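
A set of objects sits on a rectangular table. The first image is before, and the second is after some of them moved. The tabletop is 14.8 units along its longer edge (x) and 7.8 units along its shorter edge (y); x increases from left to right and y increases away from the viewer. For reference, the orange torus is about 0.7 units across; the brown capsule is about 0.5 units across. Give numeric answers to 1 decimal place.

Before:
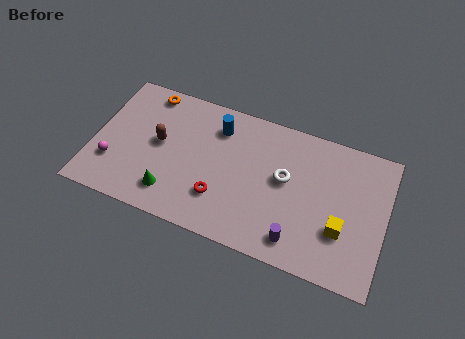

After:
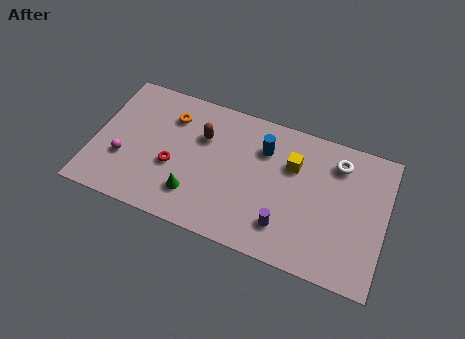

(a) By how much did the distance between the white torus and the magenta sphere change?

+2.3

The distance was about 8.9 in the first image and 11.2 in the second, so they moved 2.3 units further apart.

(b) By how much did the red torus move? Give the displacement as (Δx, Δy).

(-2.5, 0.9)

The red torus was at about (6.6, 2.2) and moved to about (4.1, 3.1).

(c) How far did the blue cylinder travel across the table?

2.4

From (6.1, 6.1) to (8.5, 5.7), the blue cylinder covered √(2.4² + 0.4²) ≈ 2.4 units.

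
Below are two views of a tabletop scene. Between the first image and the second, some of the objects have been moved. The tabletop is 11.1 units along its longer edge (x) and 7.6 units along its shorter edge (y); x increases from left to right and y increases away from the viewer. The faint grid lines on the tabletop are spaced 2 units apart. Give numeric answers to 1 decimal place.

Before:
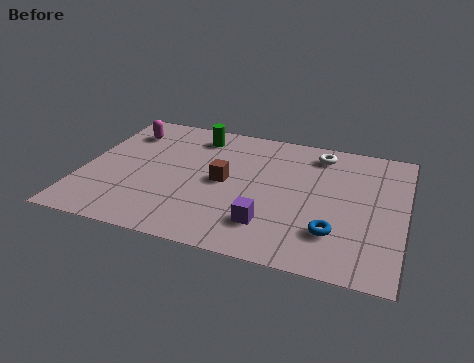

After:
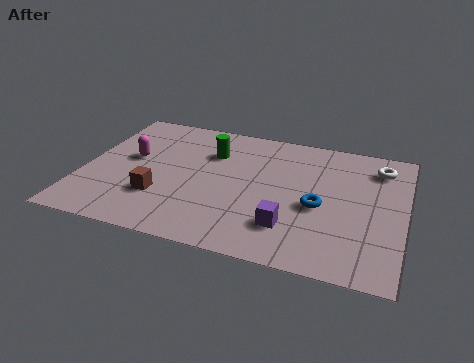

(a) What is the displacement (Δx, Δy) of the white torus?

(2.1, -0.3)

From the two frames, the white torus sits at roughly (8.0, 6.4) before and (10.1, 6.1) after.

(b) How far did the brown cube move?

2.6

The brown cube was near (4.9, 3.8) before and (2.8, 2.3) after, so it travelled √(2.1² + 1.5²) ≈ 2.6 units.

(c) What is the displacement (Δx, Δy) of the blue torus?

(-0.6, 1.3)

The blue torus started near (8.8, 2.0) and ended near (8.2, 3.3).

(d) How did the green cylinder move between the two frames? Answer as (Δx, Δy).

(0.6, -0.9)

The green cylinder started near (3.7, 6.3) and ended near (4.3, 5.4).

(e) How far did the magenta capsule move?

1.6

The magenta capsule was near (1.2, 5.9) before and (1.6, 4.3) after, so it travelled √(0.4² + 1.6²) ≈ 1.6 units.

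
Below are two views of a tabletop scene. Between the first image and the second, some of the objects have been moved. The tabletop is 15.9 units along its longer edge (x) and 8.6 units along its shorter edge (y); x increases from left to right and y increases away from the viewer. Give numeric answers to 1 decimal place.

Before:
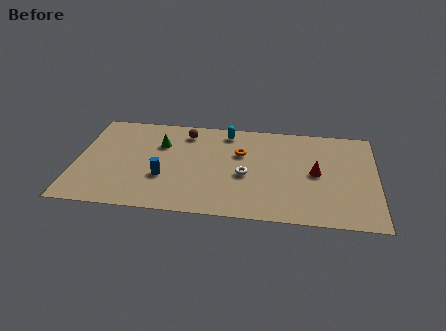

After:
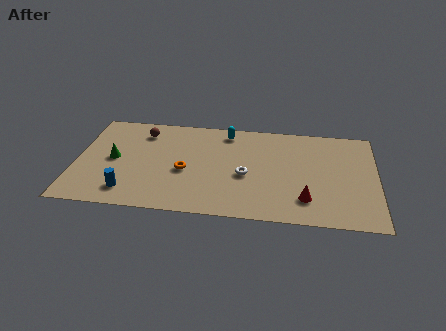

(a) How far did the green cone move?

2.9

The green cone moved from about (4.4, 5.9) to (2.0, 4.3), a distance of √(2.4² + 1.6²) ≈ 2.9.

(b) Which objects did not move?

the white torus and the cyan capsule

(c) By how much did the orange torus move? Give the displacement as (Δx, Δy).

(-2.9, -1.9)

The orange torus was at about (8.7, 5.6) and moved to about (5.8, 3.7).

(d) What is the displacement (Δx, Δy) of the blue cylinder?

(-1.8, -1.4)

The blue cylinder was at about (4.7, 3.0) and moved to about (2.9, 1.6).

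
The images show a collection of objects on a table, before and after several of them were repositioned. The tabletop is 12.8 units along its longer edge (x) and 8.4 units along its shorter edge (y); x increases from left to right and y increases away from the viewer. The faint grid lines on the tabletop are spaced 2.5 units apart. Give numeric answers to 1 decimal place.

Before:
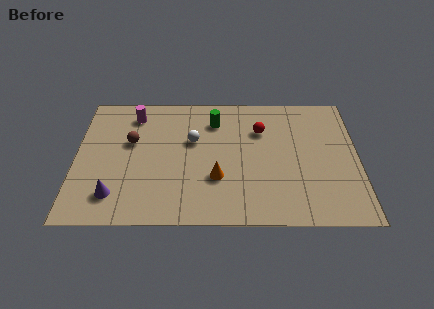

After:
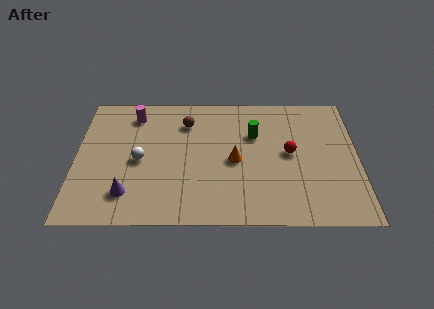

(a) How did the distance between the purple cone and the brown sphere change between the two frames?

+1.8

Before: roughly 3.5 units apart; after: 5.3. That's 1.8 units further apart.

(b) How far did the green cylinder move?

2.0

The green cylinder was near (6.3, 6.5) before and (8.1, 5.6) after, so it travelled √(1.8² + 0.9²) ≈ 2.0 units.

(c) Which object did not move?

the magenta cylinder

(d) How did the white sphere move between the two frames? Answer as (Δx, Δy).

(-2.4, -1.3)

The white sphere started near (5.3, 5.2) and ended near (2.9, 3.9).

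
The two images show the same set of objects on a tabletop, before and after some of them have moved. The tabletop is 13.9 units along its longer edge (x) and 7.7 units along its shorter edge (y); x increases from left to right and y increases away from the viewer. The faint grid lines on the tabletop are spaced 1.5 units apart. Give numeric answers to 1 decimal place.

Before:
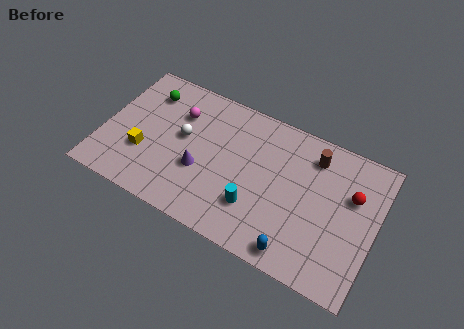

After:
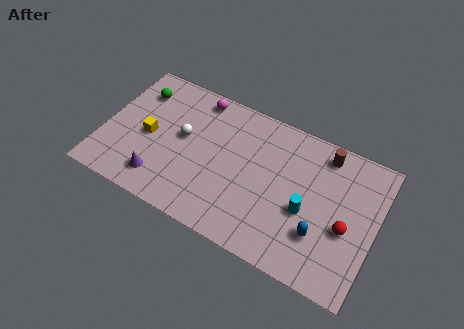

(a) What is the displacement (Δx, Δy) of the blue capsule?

(1.0, 1.4)

The blue capsule was at about (10.3, 0.9) and moved to about (11.3, 2.3).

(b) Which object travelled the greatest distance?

the cyan cylinder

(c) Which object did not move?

the white sphere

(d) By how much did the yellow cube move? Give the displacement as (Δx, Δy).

(0.1, 1.0)

The yellow cube started near (2.2, 2.6) and ended near (2.3, 3.6).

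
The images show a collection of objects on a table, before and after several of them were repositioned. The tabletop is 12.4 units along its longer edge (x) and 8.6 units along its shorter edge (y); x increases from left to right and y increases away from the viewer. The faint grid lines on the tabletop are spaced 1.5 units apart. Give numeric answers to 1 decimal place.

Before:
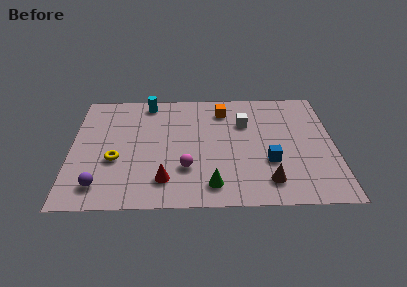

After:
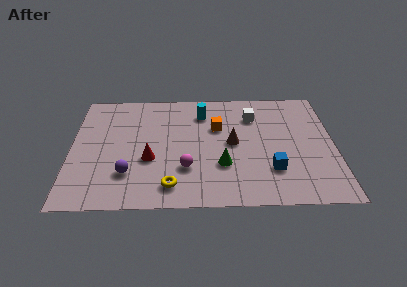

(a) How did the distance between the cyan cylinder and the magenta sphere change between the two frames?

-1.1

The distance was about 5.3 in the first image and 4.2 in the second, so they moved 1.1 units closer together.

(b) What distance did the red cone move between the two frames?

1.7

The red cone moved from about (4.4, 1.8) to (3.7, 3.3), a distance of √(0.7² + 1.5²) ≈ 1.7.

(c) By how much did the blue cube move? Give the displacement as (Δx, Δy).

(0.1, -0.6)

From the two frames, the blue cube sits at roughly (9.3, 3.0) before and (9.4, 2.4) after.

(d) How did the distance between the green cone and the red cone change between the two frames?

+1.2

They were about 2.2 units apart before and 3.4 after — 1.2 units further apart.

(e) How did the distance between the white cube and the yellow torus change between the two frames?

-0.3

They were about 6.6 units apart before and 6.3 after — 0.3 units closer together.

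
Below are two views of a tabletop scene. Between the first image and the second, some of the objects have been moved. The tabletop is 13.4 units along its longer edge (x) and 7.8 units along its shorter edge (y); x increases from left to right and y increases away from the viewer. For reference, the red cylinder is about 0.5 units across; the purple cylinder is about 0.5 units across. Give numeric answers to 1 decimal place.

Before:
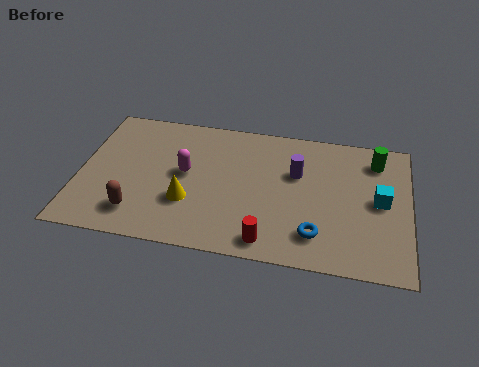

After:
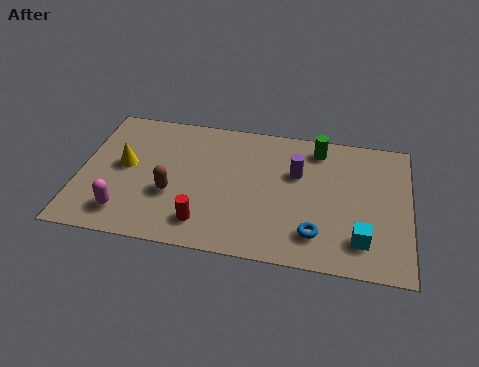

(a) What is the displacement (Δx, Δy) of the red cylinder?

(-2.6, 0.5)

The red cylinder was at about (7.8, 1.0) and moved to about (5.2, 1.5).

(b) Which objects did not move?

the blue torus and the purple cylinder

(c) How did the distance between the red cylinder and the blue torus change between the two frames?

+2.5

Before: roughly 2.0 units apart; after: 4.5. That's 2.5 units further apart.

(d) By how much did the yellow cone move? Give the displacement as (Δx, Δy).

(-2.7, 1.6)

The yellow cone started near (4.5, 2.6) and ended near (1.8, 4.2).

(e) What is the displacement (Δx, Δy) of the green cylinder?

(-2.4, 0.3)

The green cylinder started near (12.0, 6.3) and ended near (9.6, 6.6).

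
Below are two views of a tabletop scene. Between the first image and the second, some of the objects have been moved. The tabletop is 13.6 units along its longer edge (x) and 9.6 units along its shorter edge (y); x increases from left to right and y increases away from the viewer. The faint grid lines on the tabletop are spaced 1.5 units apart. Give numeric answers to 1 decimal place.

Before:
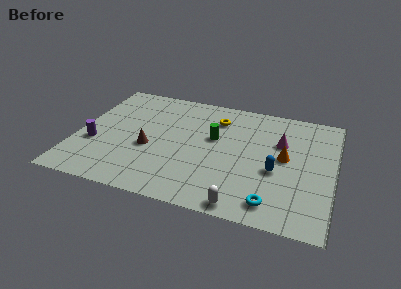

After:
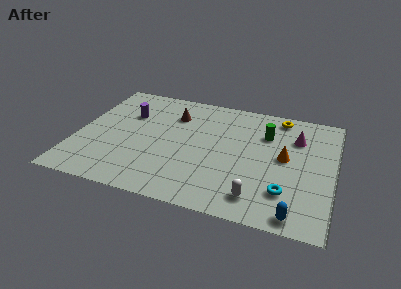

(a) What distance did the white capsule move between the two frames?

1.1

The white capsule was near (9.1, 0.8) before and (9.8, 1.6) after, so it travelled √(0.7² + 0.8²) ≈ 1.1 units.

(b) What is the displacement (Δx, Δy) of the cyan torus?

(0.6, 1.0)

The cyan torus started near (10.6, 1.4) and ended near (11.2, 2.4).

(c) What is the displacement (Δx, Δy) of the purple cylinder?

(1.5, 3.0)

From the two frames, the purple cylinder sits at roughly (1.0, 3.5) before and (2.5, 6.5) after.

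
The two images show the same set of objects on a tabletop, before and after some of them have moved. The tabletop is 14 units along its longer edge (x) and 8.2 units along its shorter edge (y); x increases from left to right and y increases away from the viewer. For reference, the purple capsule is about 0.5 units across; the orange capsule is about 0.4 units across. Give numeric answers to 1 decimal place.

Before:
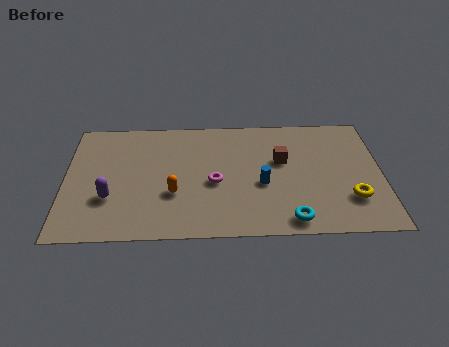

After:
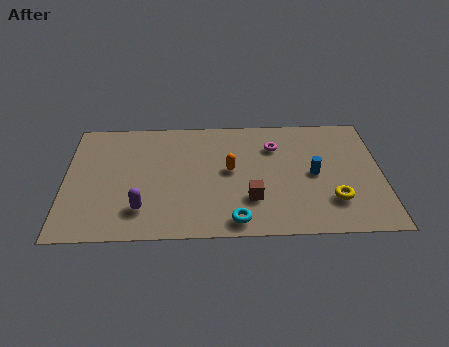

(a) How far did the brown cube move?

3.0

The brown cube moved from about (9.6, 5.0) to (8.2, 2.4), a distance of √(1.4² + 2.6²) ≈ 3.0.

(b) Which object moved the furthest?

the magenta torus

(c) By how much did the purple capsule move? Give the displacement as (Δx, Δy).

(1.4, -0.8)

The purple capsule was at about (2.0, 2.7) and moved to about (3.4, 1.9).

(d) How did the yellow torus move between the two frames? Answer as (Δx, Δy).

(-0.8, -0.1)

From the two frames, the yellow torus sits at roughly (12.6, 2.3) before and (11.8, 2.2) after.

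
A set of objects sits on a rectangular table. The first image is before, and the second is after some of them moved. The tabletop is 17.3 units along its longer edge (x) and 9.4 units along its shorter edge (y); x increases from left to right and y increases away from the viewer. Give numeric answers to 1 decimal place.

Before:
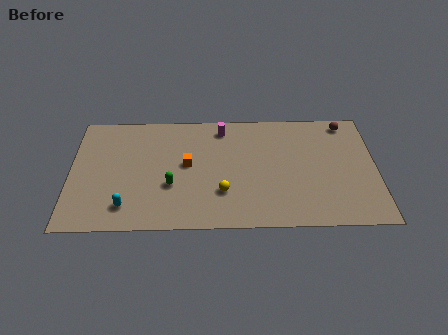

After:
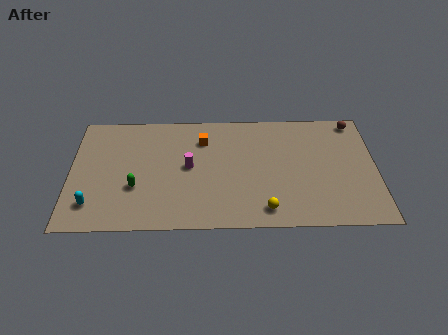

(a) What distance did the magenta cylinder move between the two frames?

3.6

From (8.6, 8.0) to (6.7, 4.9), the magenta cylinder covered √(1.9² + 3.1²) ≈ 3.6 units.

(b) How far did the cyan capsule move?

1.9

The cyan capsule moved from about (3.2, 1.8) to (1.3, 2.0), a distance of √(1.9² + 0.2²) ≈ 1.9.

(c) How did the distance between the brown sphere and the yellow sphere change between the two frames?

-0.3

They were about 9.0 units apart before and 8.7 after — 0.3 units closer together.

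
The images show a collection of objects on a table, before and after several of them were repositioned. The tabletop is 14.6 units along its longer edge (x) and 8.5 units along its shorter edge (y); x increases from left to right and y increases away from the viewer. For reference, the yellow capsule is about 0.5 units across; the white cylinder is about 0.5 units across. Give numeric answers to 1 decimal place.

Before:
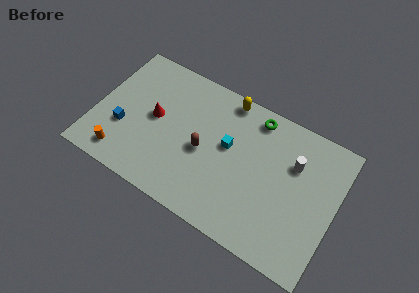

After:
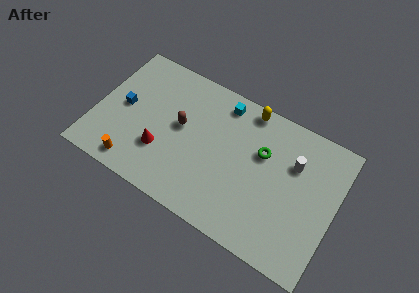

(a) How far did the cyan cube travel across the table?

2.5

The cyan cube moved from about (8.0, 4.9) to (7.3, 7.3), a distance of √(0.7² + 2.4²) ≈ 2.5.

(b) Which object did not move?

the white cylinder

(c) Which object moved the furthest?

the cyan cube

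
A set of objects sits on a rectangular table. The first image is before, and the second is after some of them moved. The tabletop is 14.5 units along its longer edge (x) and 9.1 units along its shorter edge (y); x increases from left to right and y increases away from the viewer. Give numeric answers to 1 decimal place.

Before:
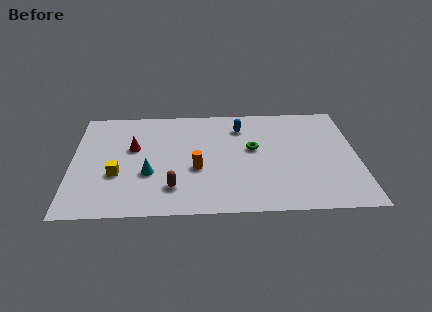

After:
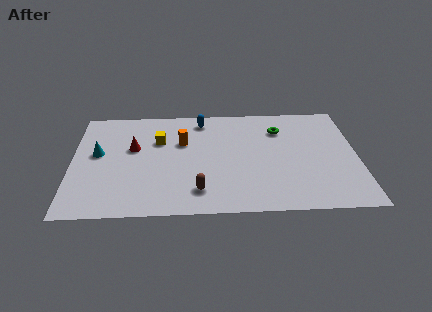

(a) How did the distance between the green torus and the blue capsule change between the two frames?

+2.1

The distance was about 2.0 in the first image and 4.1 in the second, so they moved 2.1 units further apart.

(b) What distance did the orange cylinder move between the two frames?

2.4

The orange cylinder moved from about (6.3, 3.6) to (5.6, 5.9), a distance of √(0.7² + 2.3²) ≈ 2.4.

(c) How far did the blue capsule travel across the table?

2.1

From (8.6, 7.1) to (6.6, 7.8), the blue capsule covered √(2.0² + 0.7²) ≈ 2.1 units.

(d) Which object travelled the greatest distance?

the yellow cube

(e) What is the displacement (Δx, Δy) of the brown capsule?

(1.3, -0.3)

From the two frames, the brown capsule sits at roughly (5.1, 2.1) before and (6.4, 1.8) after.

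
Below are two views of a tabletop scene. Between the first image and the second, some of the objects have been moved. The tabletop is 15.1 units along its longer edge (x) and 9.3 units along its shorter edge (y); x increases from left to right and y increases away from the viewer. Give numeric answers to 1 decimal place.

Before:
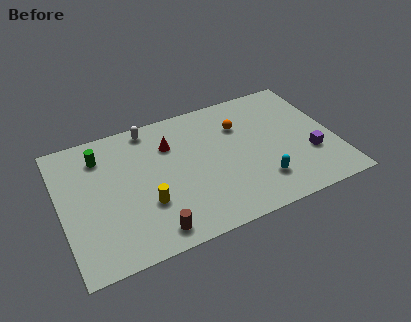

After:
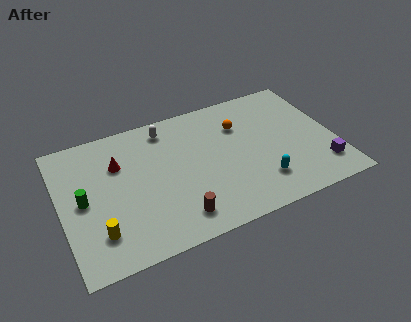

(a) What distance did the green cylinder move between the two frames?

3.0

From (2.4, 7.3) to (1.2, 4.6), the green cylinder covered √(1.2² + 2.7²) ≈ 3.0 units.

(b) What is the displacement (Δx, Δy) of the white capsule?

(0.9, -0.4)

From the two frames, the white capsule sits at roughly (5.2, 8.3) before and (6.1, 7.9) after.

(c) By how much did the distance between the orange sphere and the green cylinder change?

+1.4

The distance was about 7.7 in the first image and 9.1 in the second, so they moved 1.4 units further apart.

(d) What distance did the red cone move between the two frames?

2.9

From (6.2, 6.7) to (3.3, 6.4), the red cone covered √(2.9² + 0.3²) ≈ 2.9 units.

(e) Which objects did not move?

the cyan capsule and the orange sphere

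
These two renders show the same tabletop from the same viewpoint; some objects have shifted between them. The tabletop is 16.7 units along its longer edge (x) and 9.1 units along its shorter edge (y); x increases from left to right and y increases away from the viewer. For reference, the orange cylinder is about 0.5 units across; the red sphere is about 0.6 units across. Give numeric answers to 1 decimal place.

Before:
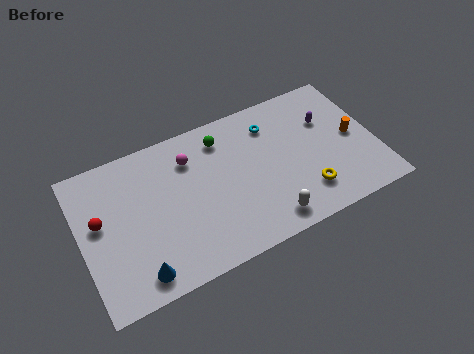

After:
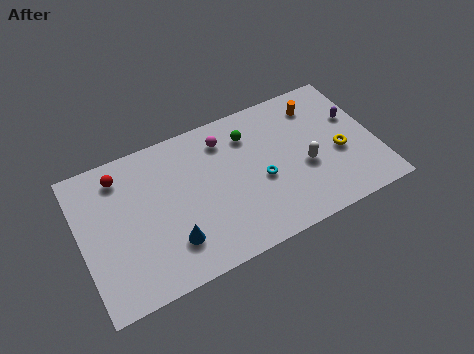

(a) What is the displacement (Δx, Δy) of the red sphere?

(1.4, 2.3)

The red sphere started near (1.1, 5.2) and ended near (2.5, 7.5).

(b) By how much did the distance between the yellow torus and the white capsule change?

-0.4

Before: roughly 2.4 units apart; after: 2.0. That's 0.4 units closer together.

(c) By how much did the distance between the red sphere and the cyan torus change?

-1.8

They were about 10.2 units apart before and 8.4 after — 1.8 units closer together.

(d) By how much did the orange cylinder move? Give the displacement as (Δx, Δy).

(-1.7, 2.8)

The orange cylinder was at about (15.5, 4.5) and moved to about (13.8, 7.3).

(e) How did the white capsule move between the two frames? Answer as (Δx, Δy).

(2.5, 2.4)

From the two frames, the white capsule sits at roughly (10.1, 1.3) before and (12.6, 3.7) after.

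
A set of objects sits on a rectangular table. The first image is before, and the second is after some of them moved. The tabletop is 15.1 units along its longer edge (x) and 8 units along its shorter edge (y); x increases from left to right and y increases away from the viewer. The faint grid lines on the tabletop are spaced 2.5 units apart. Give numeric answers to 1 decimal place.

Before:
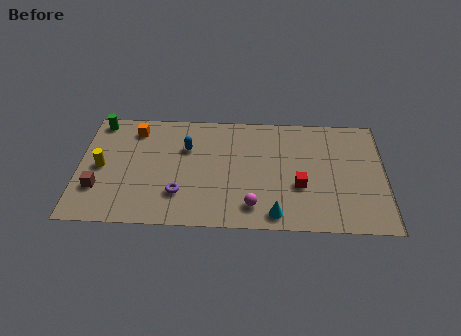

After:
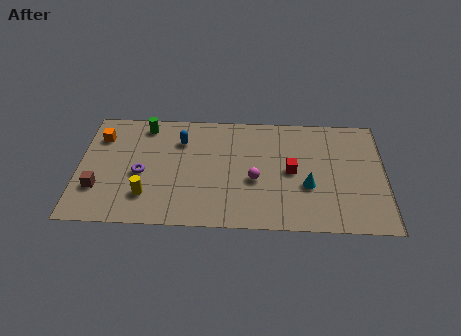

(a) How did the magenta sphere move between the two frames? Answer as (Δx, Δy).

(0.1, 1.8)

The magenta sphere started near (8.6, 1.5) and ended near (8.7, 3.3).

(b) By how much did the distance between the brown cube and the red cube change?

-0.3

The distance was about 9.9 in the first image and 9.6 in the second, so they moved 0.3 units closer together.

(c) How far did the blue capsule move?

0.6

The blue capsule was near (5.3, 5.4) before and (5.0, 5.9) after, so it travelled √(0.3² + 0.5²) ≈ 0.6 units.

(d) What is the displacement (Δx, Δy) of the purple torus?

(-1.9, 1.3)

The purple torus started near (5.0, 2.2) and ended near (3.1, 3.5).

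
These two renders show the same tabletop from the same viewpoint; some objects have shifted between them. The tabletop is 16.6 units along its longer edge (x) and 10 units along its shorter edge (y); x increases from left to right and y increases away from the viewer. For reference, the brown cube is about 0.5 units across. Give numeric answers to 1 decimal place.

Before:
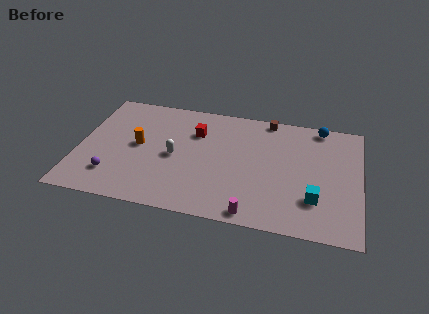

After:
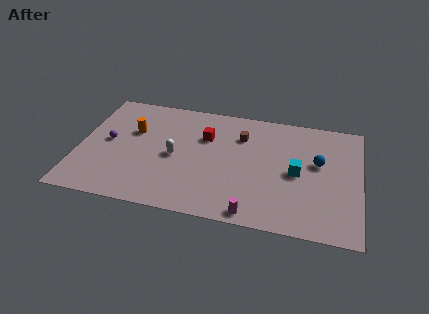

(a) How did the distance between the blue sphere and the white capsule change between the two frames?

-1.0

Before: roughly 9.5 units apart; after: 8.5. That's 1.0 units closer together.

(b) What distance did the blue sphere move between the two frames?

3.2

From (14.1, 9.1) to (14.1, 5.9), the blue sphere covered √(0.0² + 3.2²) ≈ 3.2 units.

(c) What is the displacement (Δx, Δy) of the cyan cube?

(-1.1, 2.0)

The cyan cube was at about (14.0, 2.8) and moved to about (12.9, 4.8).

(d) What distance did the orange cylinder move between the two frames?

1.3

The orange cylinder moved from about (3.5, 5.2) to (3.1, 6.4), a distance of √(0.4² + 1.2²) ≈ 1.3.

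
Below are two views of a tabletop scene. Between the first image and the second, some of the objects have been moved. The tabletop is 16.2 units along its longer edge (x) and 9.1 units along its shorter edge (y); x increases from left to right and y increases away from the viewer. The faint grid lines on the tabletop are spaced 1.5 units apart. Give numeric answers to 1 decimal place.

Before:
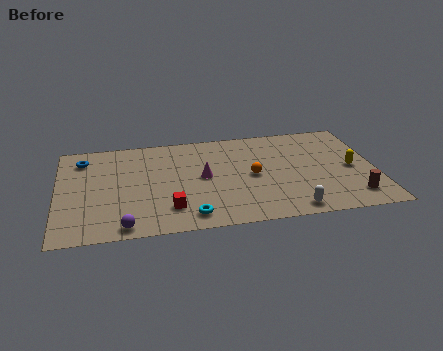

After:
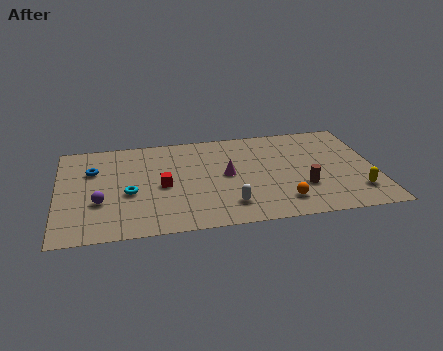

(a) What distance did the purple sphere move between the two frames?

2.6

From (3.3, 0.9) to (2.1, 3.2), the purple sphere covered √(1.2² + 2.3²) ≈ 2.6 units.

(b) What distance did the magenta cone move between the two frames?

1.2

The magenta cone moved from about (7.4, 4.7) to (8.6, 4.7), a distance of √(1.2² + 0.0²) ≈ 1.2.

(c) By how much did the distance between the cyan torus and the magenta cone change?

+1.6

Before: roughly 3.5 units apart; after: 5.1. That's 1.6 units further apart.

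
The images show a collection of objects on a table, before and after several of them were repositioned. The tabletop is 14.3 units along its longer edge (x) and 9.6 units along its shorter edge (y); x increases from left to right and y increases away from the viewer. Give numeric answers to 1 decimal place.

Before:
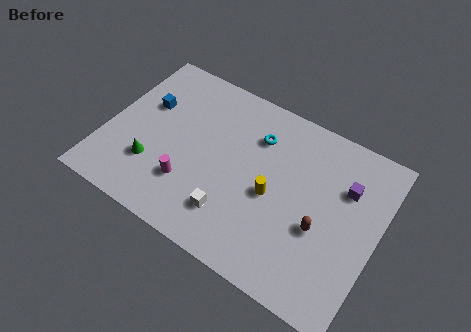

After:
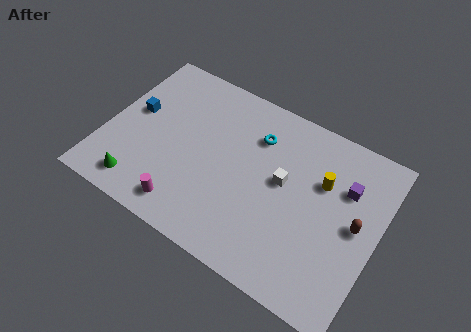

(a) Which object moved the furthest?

the white cube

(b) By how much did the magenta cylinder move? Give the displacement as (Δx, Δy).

(0.1, -1.3)

The magenta cylinder started near (4.7, 2.7) and ended near (4.8, 1.4).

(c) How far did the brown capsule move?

2.0

The brown capsule moved from about (11.5, 3.8) to (13.2, 4.9), a distance of √(1.7² + 1.1²) ≈ 2.0.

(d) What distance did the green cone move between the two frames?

1.5

The green cone was near (2.7, 2.8) before and (2.3, 1.4) after, so it travelled √(0.4² + 1.4²) ≈ 1.5 units.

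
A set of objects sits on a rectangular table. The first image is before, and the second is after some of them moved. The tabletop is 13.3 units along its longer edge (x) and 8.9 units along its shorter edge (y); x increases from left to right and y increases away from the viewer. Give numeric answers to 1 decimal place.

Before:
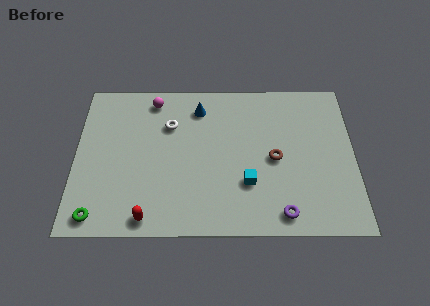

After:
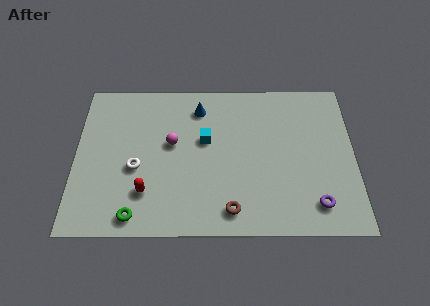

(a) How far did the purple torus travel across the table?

1.7

From (9.8, 1.1) to (11.4, 1.6), the purple torus covered √(1.6² + 0.5²) ≈ 1.7 units.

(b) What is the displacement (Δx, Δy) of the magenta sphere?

(0.9, -2.6)

From the two frames, the magenta sphere sits at roughly (3.7, 7.7) before and (4.6, 5.1) after.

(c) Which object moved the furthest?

the brown torus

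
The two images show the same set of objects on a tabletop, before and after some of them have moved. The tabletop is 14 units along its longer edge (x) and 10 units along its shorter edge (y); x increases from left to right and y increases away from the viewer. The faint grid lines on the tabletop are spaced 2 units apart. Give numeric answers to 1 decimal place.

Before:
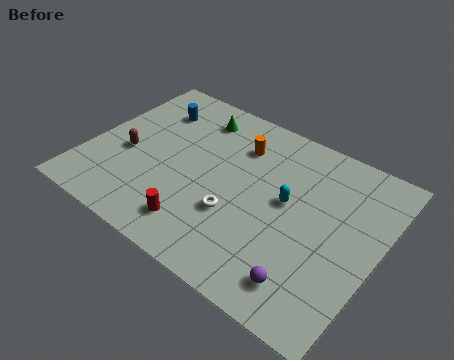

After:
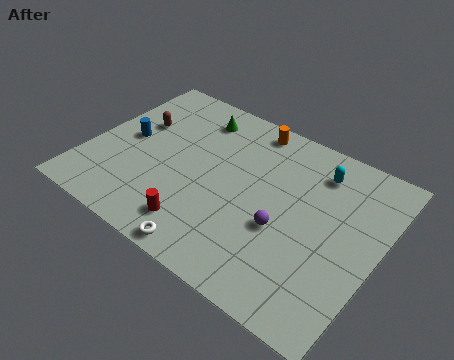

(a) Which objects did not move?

the red cylinder and the green cone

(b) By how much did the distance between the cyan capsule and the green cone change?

+0.3

They were about 5.8 units apart before and 6.1 after — 0.3 units further apart.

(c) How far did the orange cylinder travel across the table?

1.4

From (6.8, 7.5) to (7.1, 8.9), the orange cylinder covered √(0.3² + 1.4²) ≈ 1.4 units.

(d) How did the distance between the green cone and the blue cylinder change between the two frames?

+2.0

The distance was about 2.2 in the first image and 4.2 in the second, so they moved 2.0 units further apart.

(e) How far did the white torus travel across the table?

2.7

The white torus moved from about (7.5, 3.4) to (6.8, 0.8), a distance of √(0.7² + 2.6²) ≈ 2.7.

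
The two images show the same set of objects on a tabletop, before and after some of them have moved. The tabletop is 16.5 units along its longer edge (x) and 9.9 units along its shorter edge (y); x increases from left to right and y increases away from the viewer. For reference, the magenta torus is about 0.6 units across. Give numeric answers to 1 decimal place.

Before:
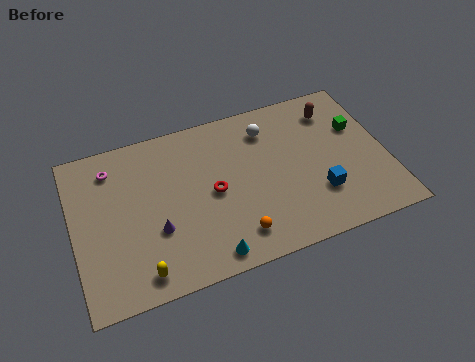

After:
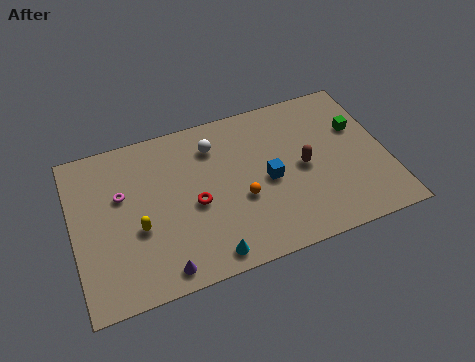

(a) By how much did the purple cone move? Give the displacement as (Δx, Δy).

(0.1, -2.4)

From the two frames, the purple cone sits at roughly (4.2, 3.5) before and (4.3, 1.1) after.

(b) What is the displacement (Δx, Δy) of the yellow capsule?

(0.1, 2.6)

The yellow capsule was at about (3.2, 1.3) and moved to about (3.3, 3.9).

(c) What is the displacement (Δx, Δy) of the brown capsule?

(-2.0, -3.1)

The brown capsule started near (14.1, 7.9) and ended near (12.1, 4.8).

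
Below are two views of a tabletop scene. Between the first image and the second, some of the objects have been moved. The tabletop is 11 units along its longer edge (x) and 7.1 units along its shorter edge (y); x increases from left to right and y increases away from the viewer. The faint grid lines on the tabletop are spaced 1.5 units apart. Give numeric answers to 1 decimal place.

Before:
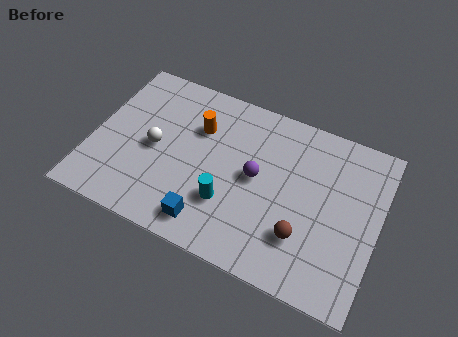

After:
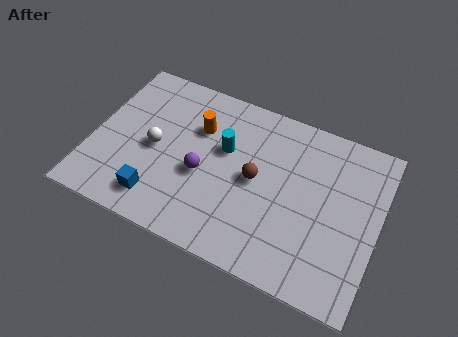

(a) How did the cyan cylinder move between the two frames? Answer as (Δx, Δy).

(-0.4, 2.2)

The cyan cylinder started near (5.4, 2.2) and ended near (5.0, 4.4).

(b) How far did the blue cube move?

2.0

The blue cube was near (4.8, 1.1) before and (2.8, 1.3) after, so it travelled √(2.0² + 0.2²) ≈ 2.0 units.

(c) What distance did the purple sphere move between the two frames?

2.1

The purple sphere was near (6.3, 3.7) before and (4.3, 3.0) after, so it travelled √(2.0² + 0.7²) ≈ 2.1 units.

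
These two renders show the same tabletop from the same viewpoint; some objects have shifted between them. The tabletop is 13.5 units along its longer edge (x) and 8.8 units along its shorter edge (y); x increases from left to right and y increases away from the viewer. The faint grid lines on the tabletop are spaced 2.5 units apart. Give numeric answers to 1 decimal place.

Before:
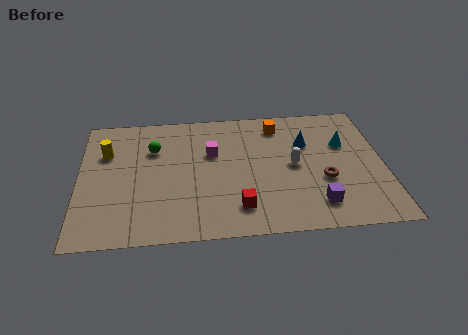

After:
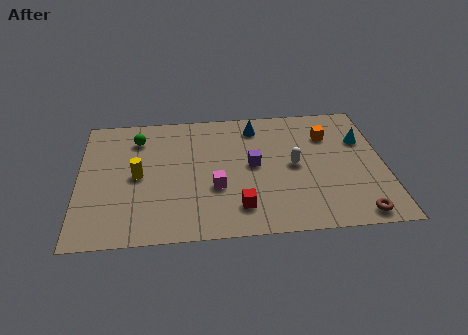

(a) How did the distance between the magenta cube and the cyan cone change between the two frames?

+1.2

The distance was about 5.9 in the first image and 7.1 in the second, so they moved 1.2 units further apart.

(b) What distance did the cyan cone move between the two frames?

0.8

The cyan cone was near (11.8, 5.7) before and (12.6, 5.9) after, so it travelled √(0.8² + 0.2²) ≈ 0.8 units.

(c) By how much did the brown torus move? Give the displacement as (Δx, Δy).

(1.3, -2.4)

The brown torus started near (10.8, 3.3) and ended near (12.1, 0.9).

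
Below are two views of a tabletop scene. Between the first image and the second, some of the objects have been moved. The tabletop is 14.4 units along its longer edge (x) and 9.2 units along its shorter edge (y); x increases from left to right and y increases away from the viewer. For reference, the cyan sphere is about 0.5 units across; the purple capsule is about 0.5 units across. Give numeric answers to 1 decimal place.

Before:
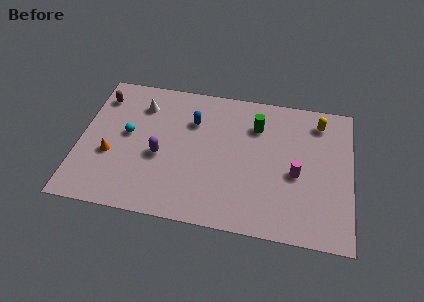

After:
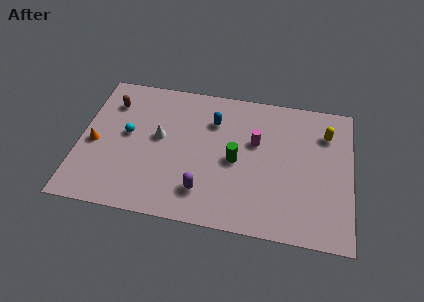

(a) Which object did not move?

the cyan sphere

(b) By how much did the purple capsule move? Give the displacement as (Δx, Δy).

(2.4, -1.9)

From the two frames, the purple capsule sits at roughly (4.3, 3.9) before and (6.7, 2.0) after.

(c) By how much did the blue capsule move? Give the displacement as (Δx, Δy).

(1.1, 0.2)

From the two frames, the blue capsule sits at roughly (5.9, 6.5) before and (7.0, 6.7) after.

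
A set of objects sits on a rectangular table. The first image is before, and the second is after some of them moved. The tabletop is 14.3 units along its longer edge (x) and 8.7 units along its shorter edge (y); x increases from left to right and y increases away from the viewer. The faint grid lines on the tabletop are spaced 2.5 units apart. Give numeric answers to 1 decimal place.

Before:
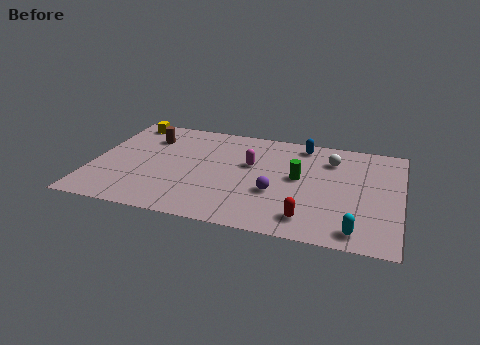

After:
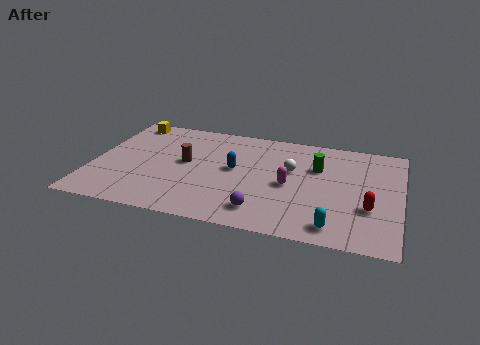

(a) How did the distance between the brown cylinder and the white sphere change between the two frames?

-3.7

Before: roughly 8.6 units apart; after: 4.9. That's 3.7 units closer together.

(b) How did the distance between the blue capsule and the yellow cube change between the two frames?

-2.2

The distance was about 8.3 in the first image and 6.1 in the second, so they moved 2.2 units closer together.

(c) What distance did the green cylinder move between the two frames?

1.4

The green cylinder moved from about (9.6, 4.7) to (10.4, 5.8), a distance of √(0.8² + 1.1²) ≈ 1.4.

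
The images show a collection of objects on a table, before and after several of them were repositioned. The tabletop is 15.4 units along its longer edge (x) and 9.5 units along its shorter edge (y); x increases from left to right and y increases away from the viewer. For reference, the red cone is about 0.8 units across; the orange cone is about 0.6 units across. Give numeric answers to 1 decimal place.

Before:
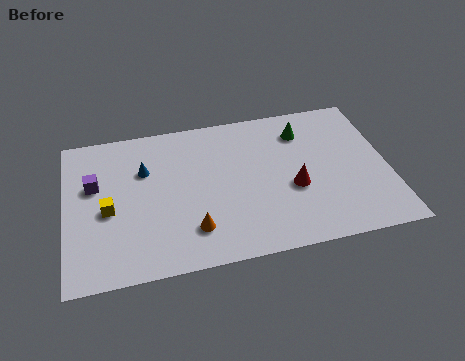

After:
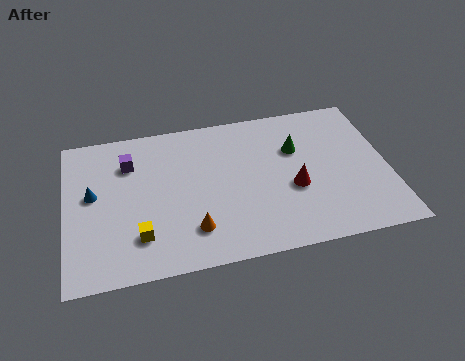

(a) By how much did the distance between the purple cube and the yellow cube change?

+2.9

The distance was about 1.8 in the first image and 4.7 in the second, so they moved 2.9 units further apart.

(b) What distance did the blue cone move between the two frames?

2.7

From (3.8, 6.4) to (1.3, 5.3), the blue cone covered √(2.5² + 1.1²) ≈ 2.7 units.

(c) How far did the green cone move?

1.2

The green cone was near (11.5, 7.4) before and (11.1, 6.3) after, so it travelled √(0.4² + 1.1²) ≈ 1.2 units.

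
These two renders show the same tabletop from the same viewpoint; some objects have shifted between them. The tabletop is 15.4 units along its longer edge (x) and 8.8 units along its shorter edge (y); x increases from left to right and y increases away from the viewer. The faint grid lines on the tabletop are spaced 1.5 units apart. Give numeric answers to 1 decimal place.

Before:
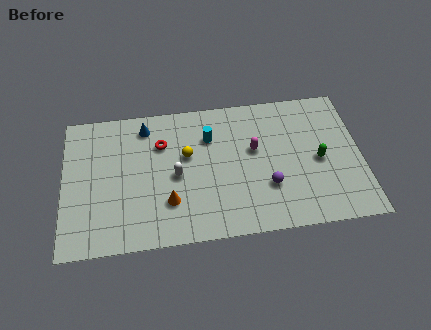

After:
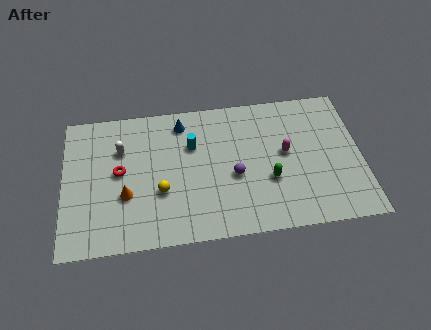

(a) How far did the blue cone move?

1.9

The blue cone was near (4.3, 7.4) before and (6.2, 7.4) after, so it travelled √(1.9² + 0.0²) ≈ 1.9 units.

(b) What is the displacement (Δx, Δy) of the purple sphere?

(-1.7, 0.9)

The purple sphere started near (10.5, 2.8) and ended near (8.8, 3.7).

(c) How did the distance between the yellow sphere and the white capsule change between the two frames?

+2.2

The distance was about 1.3 in the first image and 3.5 in the second, so they moved 2.2 units further apart.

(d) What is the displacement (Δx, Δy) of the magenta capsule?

(1.6, -0.4)

From the two frames, the magenta capsule sits at roughly (9.9, 5.2) before and (11.5, 4.8) after.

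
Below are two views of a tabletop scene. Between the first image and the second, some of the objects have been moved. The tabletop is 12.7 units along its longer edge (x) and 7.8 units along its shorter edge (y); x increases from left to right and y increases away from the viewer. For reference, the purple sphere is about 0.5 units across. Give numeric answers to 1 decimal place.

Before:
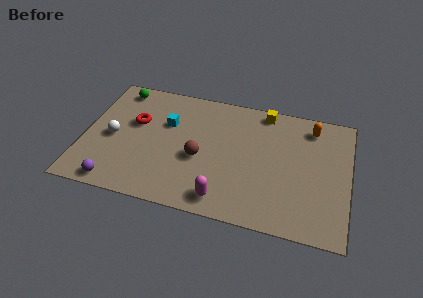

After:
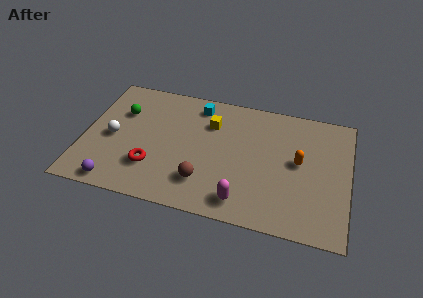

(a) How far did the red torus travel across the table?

2.8

The red torus was near (2.4, 4.8) before and (3.4, 2.2) after, so it travelled √(1.0² + 2.6²) ≈ 2.8 units.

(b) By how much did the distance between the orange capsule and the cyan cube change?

-1.5

The distance was about 7.0 in the first image and 5.5 in the second, so they moved 1.5 units closer together.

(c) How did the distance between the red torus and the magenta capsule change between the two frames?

-1.3

They were about 5.8 units apart before and 4.5 after — 1.3 units closer together.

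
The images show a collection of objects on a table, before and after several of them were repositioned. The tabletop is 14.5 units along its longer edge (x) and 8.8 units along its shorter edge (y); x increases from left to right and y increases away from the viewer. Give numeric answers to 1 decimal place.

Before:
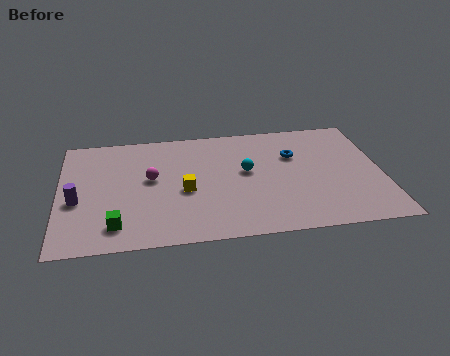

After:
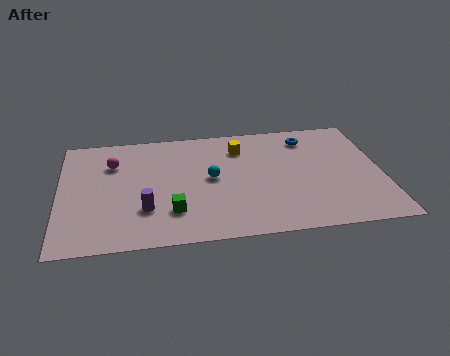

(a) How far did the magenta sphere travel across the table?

2.2

From (4.1, 4.9) to (2.4, 6.3), the magenta sphere covered √(1.7² + 1.4²) ≈ 2.2 units.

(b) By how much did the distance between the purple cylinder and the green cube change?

-1.4

The distance was about 2.6 in the first image and 1.2 in the second, so they moved 1.4 units closer together.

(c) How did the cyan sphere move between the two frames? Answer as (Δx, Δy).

(-1.6, -0.3)

From the two frames, the cyan sphere sits at roughly (8.4, 4.9) before and (6.8, 4.6) after.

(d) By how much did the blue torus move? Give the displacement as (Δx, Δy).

(0.7, 1.3)

The blue torus started near (10.6, 5.9) and ended near (11.3, 7.2).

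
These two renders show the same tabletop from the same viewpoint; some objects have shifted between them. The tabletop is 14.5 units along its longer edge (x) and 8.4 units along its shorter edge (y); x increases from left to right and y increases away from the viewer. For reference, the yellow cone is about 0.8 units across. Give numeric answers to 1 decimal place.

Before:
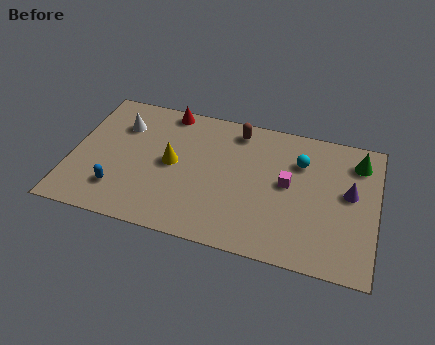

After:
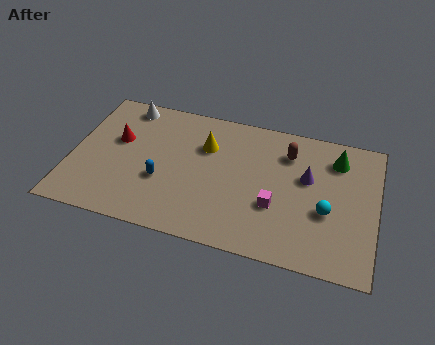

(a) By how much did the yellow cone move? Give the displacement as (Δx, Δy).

(1.5, 1.5)

The yellow cone was at about (4.8, 4.3) and moved to about (6.3, 5.8).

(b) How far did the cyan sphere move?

3.0

From (10.8, 6.0) to (12.2, 3.3), the cyan sphere covered √(1.4² + 2.7²) ≈ 3.0 units.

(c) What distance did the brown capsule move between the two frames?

2.6

The brown capsule moved from about (7.7, 7.2) to (10.2, 6.4), a distance of √(2.5² + 0.8²) ≈ 2.6.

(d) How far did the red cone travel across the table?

3.3

The red cone was near (4.3, 7.6) before and (2.1, 5.1) after, so it travelled √(2.2² + 2.5²) ≈ 3.3 units.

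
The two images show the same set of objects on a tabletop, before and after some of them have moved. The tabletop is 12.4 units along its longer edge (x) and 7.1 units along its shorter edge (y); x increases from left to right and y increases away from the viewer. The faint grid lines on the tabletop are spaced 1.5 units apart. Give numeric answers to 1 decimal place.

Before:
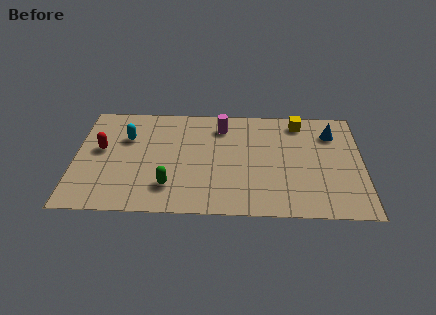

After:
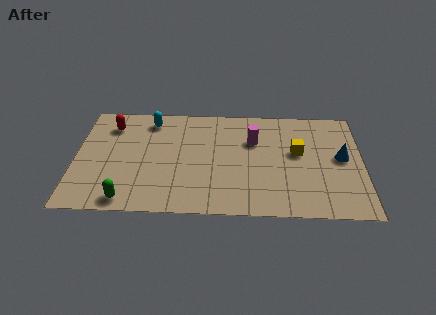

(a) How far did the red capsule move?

1.6

The red capsule was near (1.1, 4.0) before and (1.5, 5.6) after, so it travelled √(0.4² + 1.6²) ≈ 1.6 units.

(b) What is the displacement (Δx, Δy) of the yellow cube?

(-0.1, -2.0)

From the two frames, the yellow cube sits at roughly (9.7, 6.1) before and (9.6, 4.1) after.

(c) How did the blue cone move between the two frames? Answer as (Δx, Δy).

(0.4, -1.6)

The blue cone started near (11.1, 5.4) and ended near (11.5, 3.8).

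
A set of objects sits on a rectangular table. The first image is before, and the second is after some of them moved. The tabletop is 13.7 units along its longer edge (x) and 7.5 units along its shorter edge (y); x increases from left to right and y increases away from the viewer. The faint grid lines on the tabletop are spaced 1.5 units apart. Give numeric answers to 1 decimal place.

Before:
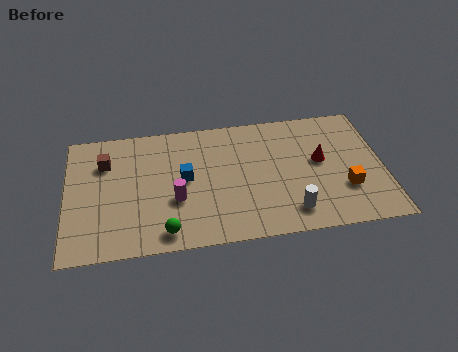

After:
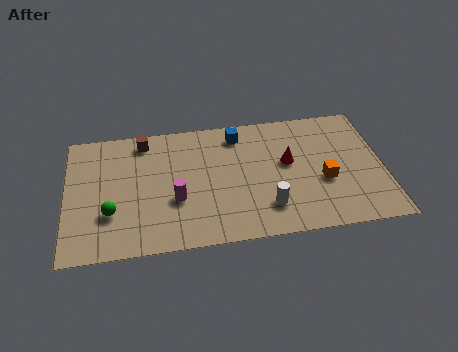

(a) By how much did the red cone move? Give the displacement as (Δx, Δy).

(-1.4, 0.1)

From the two frames, the red cone sits at roughly (11.0, 4.2) before and (9.6, 4.3) after.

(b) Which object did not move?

the magenta cylinder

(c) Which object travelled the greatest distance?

the blue cube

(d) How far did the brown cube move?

2.0

The brown cube moved from about (1.7, 5.4) to (3.4, 6.5), a distance of √(1.7² + 1.1²) ≈ 2.0.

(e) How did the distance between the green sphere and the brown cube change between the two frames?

-0.7

Before: roughly 5.1 units apart; after: 4.4. That's 0.7 units closer together.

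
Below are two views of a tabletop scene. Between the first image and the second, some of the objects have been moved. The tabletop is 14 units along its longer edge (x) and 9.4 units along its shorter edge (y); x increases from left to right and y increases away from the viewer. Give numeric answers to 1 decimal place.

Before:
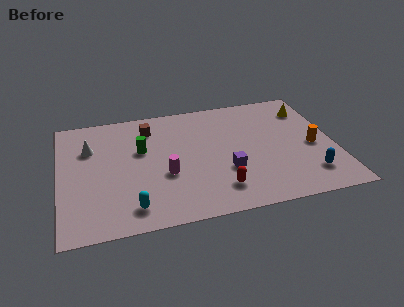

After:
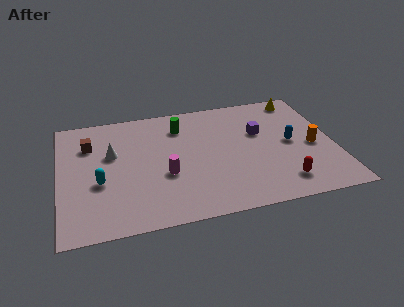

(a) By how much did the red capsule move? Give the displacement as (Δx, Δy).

(3.2, -0.2)

The red capsule started near (7.9, 1.9) and ended near (11.1, 1.7).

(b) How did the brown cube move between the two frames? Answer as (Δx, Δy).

(-3.1, -0.7)

The brown cube was at about (4.7, 7.5) and moved to about (1.6, 6.8).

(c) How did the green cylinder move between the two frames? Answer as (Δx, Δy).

(2.1, 1.5)

The green cylinder was at about (4.2, 5.8) and moved to about (6.3, 7.3).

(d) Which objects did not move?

the magenta cylinder and the orange cylinder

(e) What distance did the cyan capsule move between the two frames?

2.7

The cyan capsule moved from about (3.5, 1.5) to (2.0, 3.7), a distance of √(1.5² + 2.2²) ≈ 2.7.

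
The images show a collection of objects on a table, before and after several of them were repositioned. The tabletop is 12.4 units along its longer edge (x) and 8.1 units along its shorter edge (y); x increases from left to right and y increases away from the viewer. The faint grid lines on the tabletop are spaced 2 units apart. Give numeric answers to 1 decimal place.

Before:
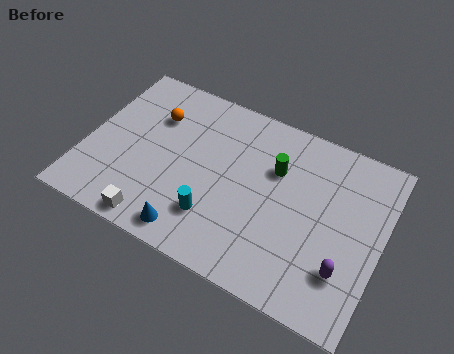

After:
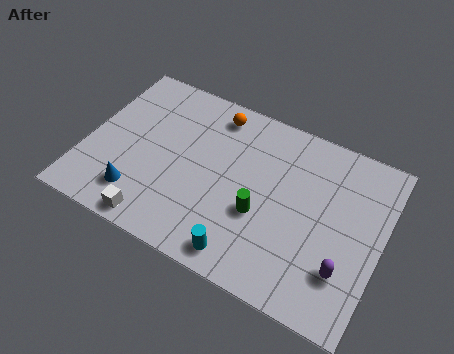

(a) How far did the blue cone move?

2.5

From (4.9, 1.0) to (2.5, 1.7), the blue cone covered √(2.4² + 0.7²) ≈ 2.5 units.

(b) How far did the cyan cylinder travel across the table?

1.8

From (5.7, 2.1) to (7.1, 1.0), the cyan cylinder covered √(1.4² + 1.1²) ≈ 1.8 units.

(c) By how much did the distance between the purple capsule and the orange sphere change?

-1.5

Before: roughly 9.2 units apart; after: 7.7. That's 1.5 units closer together.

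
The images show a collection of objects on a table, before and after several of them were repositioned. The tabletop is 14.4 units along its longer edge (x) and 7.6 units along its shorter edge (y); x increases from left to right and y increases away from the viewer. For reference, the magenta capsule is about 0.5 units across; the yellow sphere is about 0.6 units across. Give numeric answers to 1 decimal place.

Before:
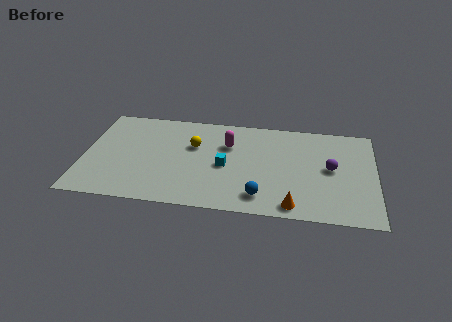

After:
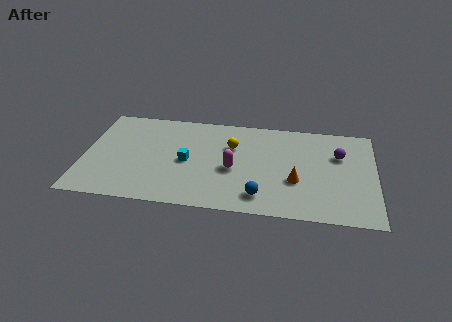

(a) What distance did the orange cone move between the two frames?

1.9

From (10.4, 0.9) to (10.5, 2.8), the orange cone covered √(0.1² + 1.9²) ≈ 1.9 units.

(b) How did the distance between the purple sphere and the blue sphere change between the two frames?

+1.0

Before: roughly 4.3 units apart; after: 5.3. That's 1.0 units further apart.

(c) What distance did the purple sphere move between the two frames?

1.2

The purple sphere moved from about (12.2, 4.0) to (12.6, 5.1), a distance of √(0.4² + 1.1²) ≈ 1.2.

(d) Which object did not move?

the blue sphere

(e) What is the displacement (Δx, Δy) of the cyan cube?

(-1.9, 0.1)

From the two frames, the cyan cube sits at roughly (7.0, 3.5) before and (5.1, 3.6) after.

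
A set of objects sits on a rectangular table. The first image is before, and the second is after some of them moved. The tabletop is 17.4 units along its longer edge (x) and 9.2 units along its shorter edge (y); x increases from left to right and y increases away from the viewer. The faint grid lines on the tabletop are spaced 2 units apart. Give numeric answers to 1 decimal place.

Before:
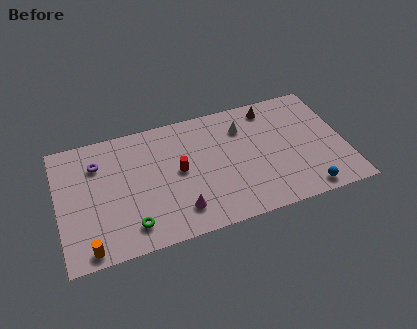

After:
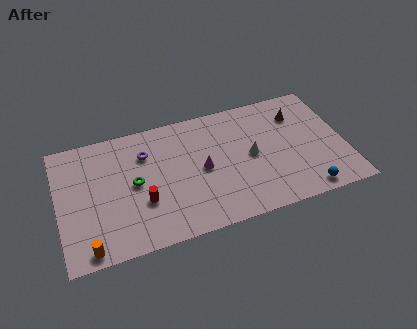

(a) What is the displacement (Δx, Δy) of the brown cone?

(1.6, -1.0)

From the two frames, the brown cone sits at roughly (13.2, 7.9) before and (14.8, 6.9) after.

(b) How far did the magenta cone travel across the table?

3.1

The magenta cone was near (7.1, 1.9) before and (8.7, 4.5) after, so it travelled √(1.6² + 2.6²) ≈ 3.1 units.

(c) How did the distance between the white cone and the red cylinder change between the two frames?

+2.2

They were about 4.6 units apart before and 6.8 after — 2.2 units further apart.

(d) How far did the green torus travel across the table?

3.0

The green torus moved from about (4.2, 1.7) to (4.6, 4.7), a distance of √(0.4² + 3.0²) ≈ 3.0.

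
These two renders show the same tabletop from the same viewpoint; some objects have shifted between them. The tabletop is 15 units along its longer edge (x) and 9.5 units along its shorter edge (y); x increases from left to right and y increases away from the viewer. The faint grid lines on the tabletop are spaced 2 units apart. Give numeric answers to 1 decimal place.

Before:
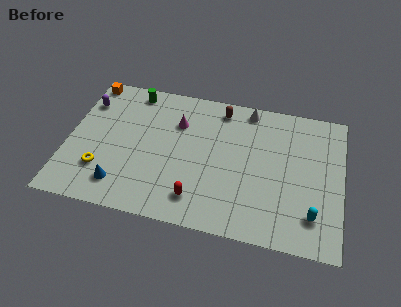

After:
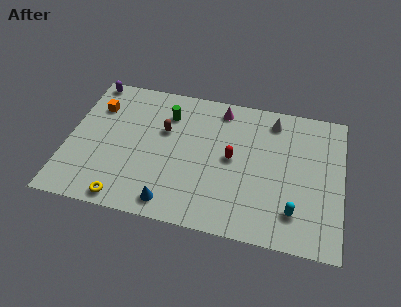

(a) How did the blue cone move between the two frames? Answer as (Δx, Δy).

(2.8, -0.6)

The blue cone was at about (3.1, 1.8) and moved to about (5.9, 1.2).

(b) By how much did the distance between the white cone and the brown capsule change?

+4.7

They were about 1.5 units apart before and 6.2 after — 4.7 units further apart.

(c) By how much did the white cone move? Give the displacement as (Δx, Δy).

(1.4, -0.5)

The white cone was at about (9.7, 8.5) and moved to about (11.1, 8.0).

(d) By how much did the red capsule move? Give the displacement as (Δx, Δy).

(1.7, 3.1)

From the two frames, the red capsule sits at roughly (7.3, 1.8) before and (9.0, 4.9) after.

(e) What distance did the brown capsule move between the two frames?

3.7

From (8.2, 8.2) to (5.2, 6.0), the brown capsule covered √(3.0² + 2.2²) ≈ 3.7 units.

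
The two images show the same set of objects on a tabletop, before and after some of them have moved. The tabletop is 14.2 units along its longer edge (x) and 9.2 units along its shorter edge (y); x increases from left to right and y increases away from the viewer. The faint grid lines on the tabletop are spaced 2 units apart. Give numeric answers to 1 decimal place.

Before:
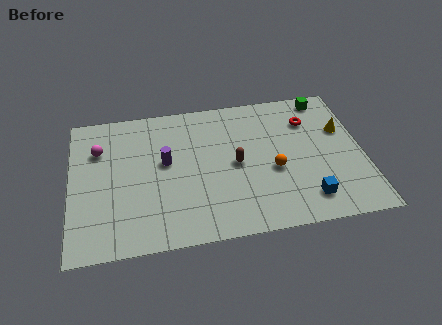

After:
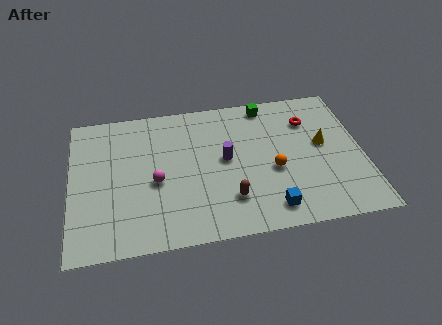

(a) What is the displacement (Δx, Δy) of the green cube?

(-2.9, 0.0)

The green cube started near (12.6, 8.2) and ended near (9.7, 8.2).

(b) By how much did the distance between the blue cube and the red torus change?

+0.7

The distance was about 5.1 in the first image and 5.8 in the second, so they moved 0.7 units further apart.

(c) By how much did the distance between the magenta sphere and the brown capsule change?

-3.0

They were about 6.9 units apart before and 3.9 after — 3.0 units closer together.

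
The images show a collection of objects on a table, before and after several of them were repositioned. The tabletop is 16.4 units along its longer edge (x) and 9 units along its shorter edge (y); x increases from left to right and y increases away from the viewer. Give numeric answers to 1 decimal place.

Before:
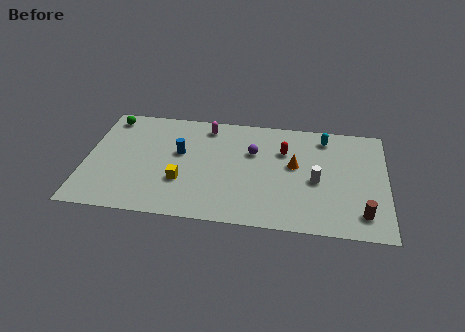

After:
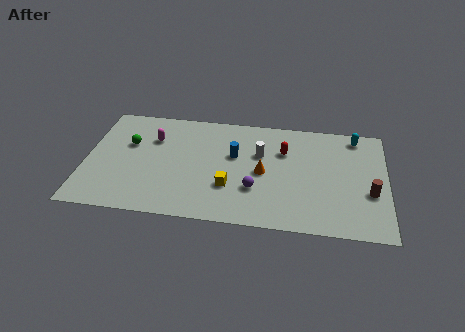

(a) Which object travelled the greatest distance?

the white cylinder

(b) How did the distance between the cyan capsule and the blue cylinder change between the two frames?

-1.2

Before: roughly 8.2 units apart; after: 7.0. That's 1.2 units closer together.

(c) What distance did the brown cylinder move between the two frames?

1.7

The brown cylinder moved from about (15.1, 1.7) to (15.5, 3.4), a distance of √(0.4² + 1.7²) ≈ 1.7.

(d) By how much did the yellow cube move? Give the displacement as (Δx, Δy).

(2.6, -0.1)

The yellow cube started near (5.3, 3.0) and ended near (7.9, 2.9).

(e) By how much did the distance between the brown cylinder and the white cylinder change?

+3.1

They were about 3.4 units apart before and 6.5 after — 3.1 units further apart.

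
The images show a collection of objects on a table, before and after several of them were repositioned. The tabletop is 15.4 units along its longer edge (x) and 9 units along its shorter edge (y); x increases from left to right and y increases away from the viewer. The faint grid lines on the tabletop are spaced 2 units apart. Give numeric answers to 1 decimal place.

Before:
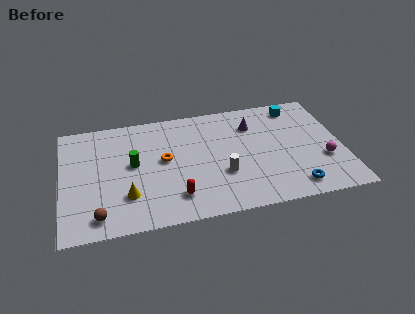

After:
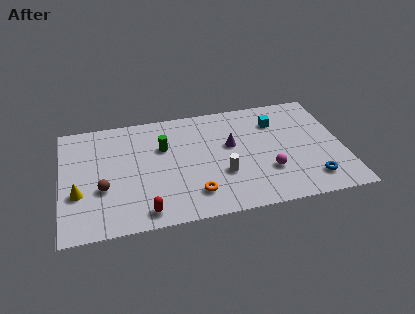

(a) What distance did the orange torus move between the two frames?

3.4

The orange torus was near (5.6, 4.9) before and (7.1, 1.9) after, so it travelled √(1.5² + 3.0²) ≈ 3.4 units.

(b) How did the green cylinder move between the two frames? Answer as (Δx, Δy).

(1.7, 1.0)

The green cylinder started near (3.9, 4.9) and ended near (5.6, 5.9).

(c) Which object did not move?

the white cylinder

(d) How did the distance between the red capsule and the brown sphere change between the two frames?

-1.1

The distance was about 4.2 in the first image and 3.1 in the second, so they moved 1.1 units closer together.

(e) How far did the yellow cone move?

2.7

From (3.5, 2.5) to (0.9, 3.2), the yellow cone covered √(2.6² + 0.7²) ≈ 2.7 units.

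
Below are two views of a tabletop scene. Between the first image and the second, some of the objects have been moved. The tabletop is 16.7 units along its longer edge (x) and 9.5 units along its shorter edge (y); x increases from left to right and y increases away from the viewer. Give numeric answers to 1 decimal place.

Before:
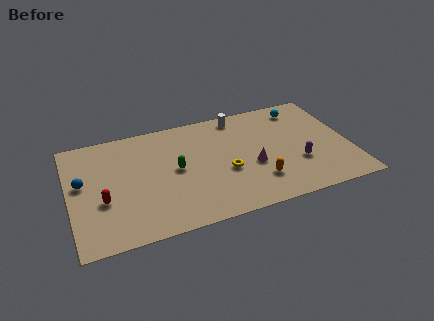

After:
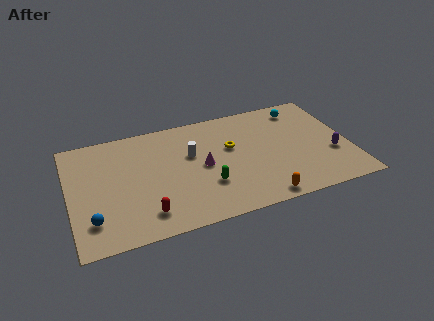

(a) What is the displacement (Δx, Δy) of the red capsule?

(2.4, -1.8)

The red capsule started near (1.9, 3.6) and ended near (4.3, 1.8).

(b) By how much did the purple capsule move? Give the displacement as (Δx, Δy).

(2.1, 0.2)

The purple capsule was at about (13.5, 3.2) and moved to about (15.6, 3.4).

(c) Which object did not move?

the cyan sphere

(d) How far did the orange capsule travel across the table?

1.5

The orange capsule moved from about (11.0, 2.4) to (11.0, 0.9), a distance of √(0.0² + 1.5²) ≈ 1.5.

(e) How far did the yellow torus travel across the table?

2.1

The yellow torus moved from about (9.2, 3.8) to (9.7, 5.8), a distance of √(0.5² + 2.0²) ≈ 2.1.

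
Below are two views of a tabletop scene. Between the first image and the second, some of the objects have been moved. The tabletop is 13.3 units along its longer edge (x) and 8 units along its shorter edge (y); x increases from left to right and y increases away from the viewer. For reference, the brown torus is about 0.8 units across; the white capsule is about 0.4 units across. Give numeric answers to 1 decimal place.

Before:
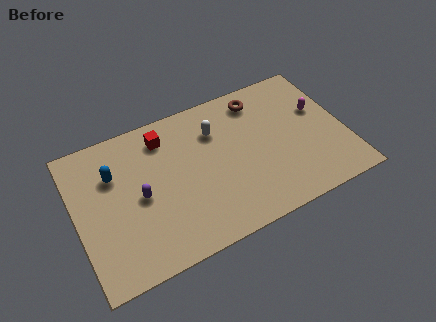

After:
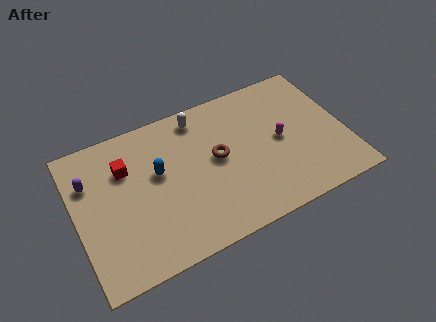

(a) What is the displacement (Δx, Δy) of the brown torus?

(-2.4, -2.4)

From the two frames, the brown torus sits at roughly (9.4, 6.7) before and (7.0, 4.3) after.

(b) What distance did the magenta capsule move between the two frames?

2.3

The magenta capsule was near (12.2, 4.9) before and (10.1, 4.0) after, so it travelled √(2.1² + 0.9²) ≈ 2.3 units.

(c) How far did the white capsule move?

1.3

The white capsule moved from about (7.1, 5.8) to (6.4, 6.9), a distance of √(0.7² + 1.1²) ≈ 1.3.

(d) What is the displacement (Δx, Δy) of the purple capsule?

(-2.3, 1.8)

The purple capsule was at about (3.1, 3.8) and moved to about (0.8, 5.6).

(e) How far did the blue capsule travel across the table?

2.2

The blue capsule was near (2.0, 5.5) before and (4.1, 4.7) after, so it travelled √(2.1² + 0.8²) ≈ 2.2 units.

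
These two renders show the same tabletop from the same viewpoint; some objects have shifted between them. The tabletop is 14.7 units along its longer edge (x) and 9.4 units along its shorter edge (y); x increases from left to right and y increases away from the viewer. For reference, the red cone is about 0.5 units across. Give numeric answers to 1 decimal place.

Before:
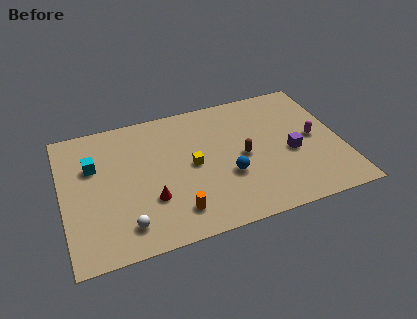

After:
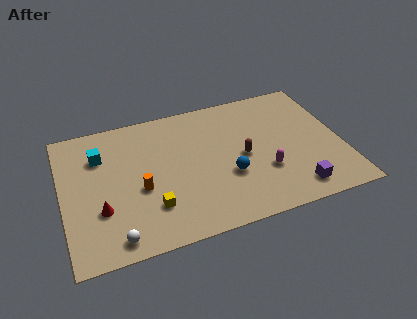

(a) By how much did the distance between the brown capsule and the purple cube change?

+1.4

They were about 2.5 units apart before and 3.9 after — 1.4 units further apart.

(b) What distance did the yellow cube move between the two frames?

3.2

The yellow cube moved from about (6.8, 4.7) to (4.5, 2.5), a distance of √(2.3² + 2.2²) ≈ 3.2.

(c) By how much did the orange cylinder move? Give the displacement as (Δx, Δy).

(-1.7, 2.1)

From the two frames, the orange cylinder sits at roughly (5.7, 1.8) before and (4.0, 3.9) after.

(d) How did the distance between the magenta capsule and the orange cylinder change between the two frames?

-1.6

Before: roughly 8.1 units apart; after: 6.5. That's 1.6 units closer together.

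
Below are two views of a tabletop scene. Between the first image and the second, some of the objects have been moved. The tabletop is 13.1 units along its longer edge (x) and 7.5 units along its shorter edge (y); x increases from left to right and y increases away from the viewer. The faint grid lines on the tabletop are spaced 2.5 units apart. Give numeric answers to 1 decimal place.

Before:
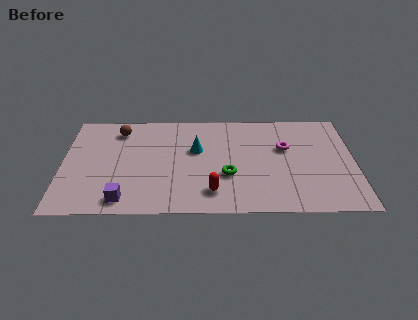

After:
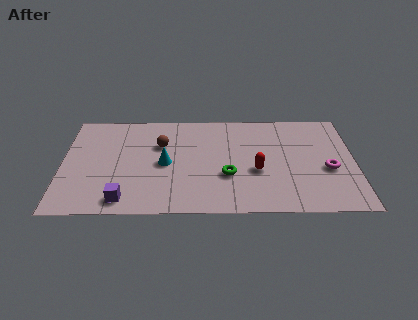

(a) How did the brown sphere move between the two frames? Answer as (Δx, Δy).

(1.9, -1.1)

The brown sphere started near (2.5, 6.1) and ended near (4.4, 5.0).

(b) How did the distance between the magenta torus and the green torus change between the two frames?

+1.2

Before: roughly 3.3 units apart; after: 4.5. That's 1.2 units further apart.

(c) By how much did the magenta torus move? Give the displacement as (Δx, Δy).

(1.9, -1.6)

The magenta torus started near (10.0, 4.7) and ended near (11.9, 3.1).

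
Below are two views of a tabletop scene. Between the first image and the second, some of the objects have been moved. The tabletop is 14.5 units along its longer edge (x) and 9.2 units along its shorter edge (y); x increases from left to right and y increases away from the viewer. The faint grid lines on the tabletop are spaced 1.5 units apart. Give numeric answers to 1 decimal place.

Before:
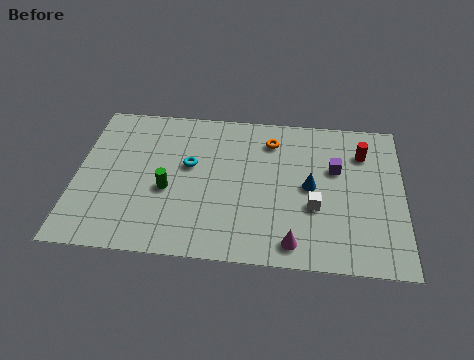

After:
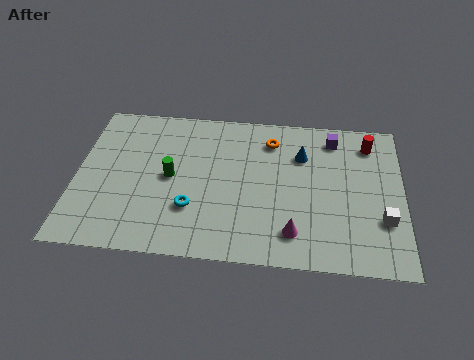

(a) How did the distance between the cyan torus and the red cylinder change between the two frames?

+1.3

They were about 7.8 units apart before and 9.1 after — 1.3 units further apart.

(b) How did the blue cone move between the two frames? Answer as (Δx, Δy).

(-0.4, 1.9)

The blue cone was at about (10.4, 4.6) and moved to about (10.0, 6.5).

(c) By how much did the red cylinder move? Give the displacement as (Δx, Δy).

(0.3, 0.6)

The red cylinder was at about (12.7, 6.9) and moved to about (13.0, 7.5).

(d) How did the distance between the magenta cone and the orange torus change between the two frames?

-0.6

Before: roughly 6.2 units apart; after: 5.6. That's 0.6 units closer together.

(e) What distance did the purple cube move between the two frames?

1.9

From (11.5, 5.8) to (11.4, 7.7), the purple cube covered √(0.1² + 1.9²) ≈ 1.9 units.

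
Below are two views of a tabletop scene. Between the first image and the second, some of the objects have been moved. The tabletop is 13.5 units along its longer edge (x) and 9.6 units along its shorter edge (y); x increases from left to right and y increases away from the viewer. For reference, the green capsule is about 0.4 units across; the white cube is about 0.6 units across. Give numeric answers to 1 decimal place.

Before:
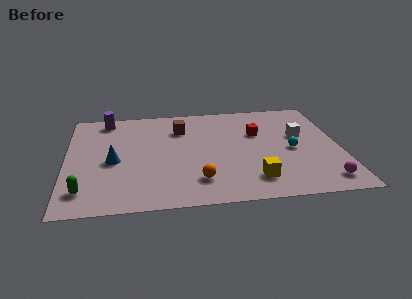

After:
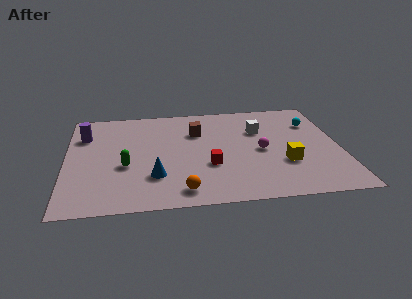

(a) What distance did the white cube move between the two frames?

2.2

From (11.6, 5.7) to (9.6, 6.5), the white cube covered √(2.0² + 0.8²) ≈ 2.2 units.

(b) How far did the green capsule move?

2.8

From (0.9, 1.8) to (2.9, 3.8), the green capsule covered √(2.0² + 2.0²) ≈ 2.8 units.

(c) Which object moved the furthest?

the magenta sphere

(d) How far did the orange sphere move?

1.1

From (6.4, 2.1) to (5.6, 1.3), the orange sphere covered √(0.8² + 0.8²) ≈ 1.1 units.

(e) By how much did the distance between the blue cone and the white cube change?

-2.9

The distance was about 9.4 in the first image and 6.5 in the second, so they moved 2.9 units closer together.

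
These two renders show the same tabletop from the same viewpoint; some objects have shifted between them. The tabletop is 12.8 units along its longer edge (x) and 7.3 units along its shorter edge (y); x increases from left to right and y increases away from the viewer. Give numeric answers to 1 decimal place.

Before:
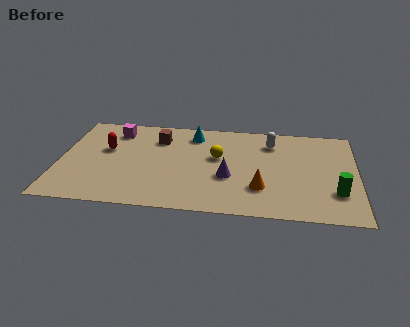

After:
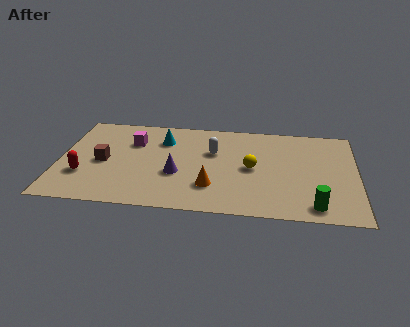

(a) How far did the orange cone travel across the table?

2.1

The orange cone was near (8.7, 2.1) before and (6.6, 2.0) after, so it travelled √(2.1² + 0.1²) ≈ 2.1 units.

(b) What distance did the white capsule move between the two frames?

2.7

The white capsule was near (9.1, 5.7) before and (6.6, 4.7) after, so it travelled √(2.5² + 1.0²) ≈ 2.7 units.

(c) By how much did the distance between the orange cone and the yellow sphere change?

-0.6

Before: roughly 2.9 units apart; after: 2.3. That's 0.6 units closer together.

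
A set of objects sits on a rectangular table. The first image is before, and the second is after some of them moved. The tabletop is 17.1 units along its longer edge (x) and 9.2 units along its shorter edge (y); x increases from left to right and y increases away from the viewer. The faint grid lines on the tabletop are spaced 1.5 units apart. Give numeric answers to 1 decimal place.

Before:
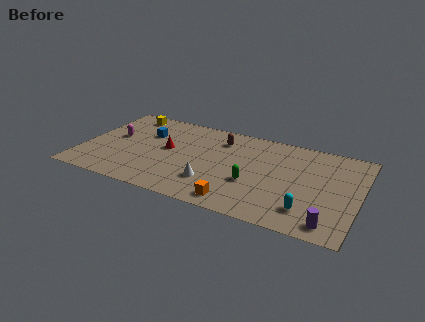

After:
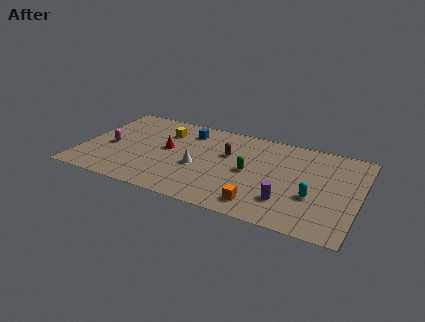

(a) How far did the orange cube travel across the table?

1.4

The orange cube was near (10.0, 1.2) before and (11.4, 1.5) after, so it travelled √(1.4² + 0.3²) ≈ 1.4 units.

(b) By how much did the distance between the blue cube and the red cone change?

+0.7

They were about 1.9 units apart before and 2.6 after — 0.7 units further apart.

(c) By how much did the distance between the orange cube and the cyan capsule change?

-0.7

They were about 4.3 units apart before and 3.6 after — 0.7 units closer together.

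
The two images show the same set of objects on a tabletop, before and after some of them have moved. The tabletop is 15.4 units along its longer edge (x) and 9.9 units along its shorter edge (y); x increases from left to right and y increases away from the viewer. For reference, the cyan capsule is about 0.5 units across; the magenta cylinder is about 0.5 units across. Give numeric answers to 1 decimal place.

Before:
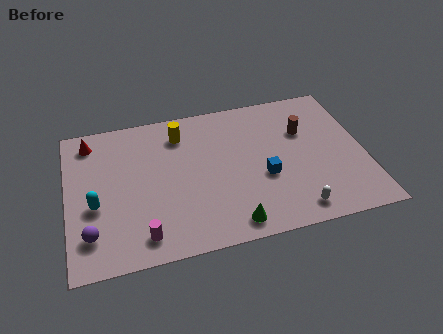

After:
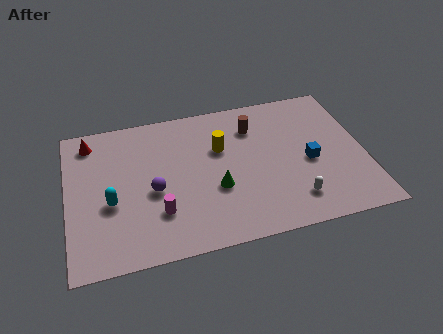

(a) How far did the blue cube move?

2.5

From (10.1, 3.9) to (12.5, 4.4), the blue cube covered √(2.4² + 0.5²) ≈ 2.5 units.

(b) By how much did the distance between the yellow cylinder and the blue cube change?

-0.8

The distance was about 5.7 in the first image and 4.9 in the second, so they moved 0.8 units closer together.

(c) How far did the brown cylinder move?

2.8

The brown cylinder was near (12.4, 6.6) before and (9.8, 7.5) after, so it travelled √(2.6² + 0.9²) ≈ 2.8 units.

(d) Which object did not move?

the red cone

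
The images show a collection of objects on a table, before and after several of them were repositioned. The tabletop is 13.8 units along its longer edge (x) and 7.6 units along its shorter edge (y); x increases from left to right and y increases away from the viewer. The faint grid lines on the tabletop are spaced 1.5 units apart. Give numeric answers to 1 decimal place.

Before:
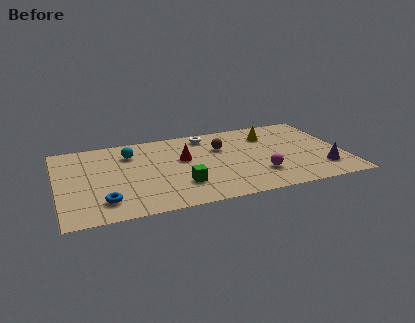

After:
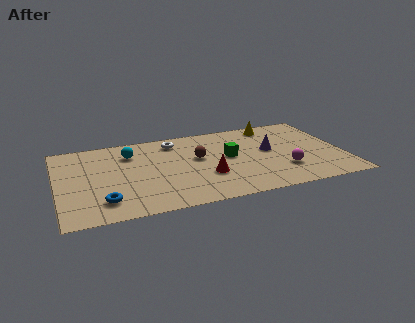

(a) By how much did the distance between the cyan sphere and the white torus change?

-1.6

The distance was about 3.9 in the first image and 2.3 in the second, so they moved 1.6 units closer together.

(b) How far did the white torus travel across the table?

1.6

From (7.4, 6.5) to (5.8, 6.3), the white torus covered √(1.6² + 0.2²) ≈ 1.6 units.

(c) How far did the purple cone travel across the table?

3.3

From (12.6, 1.8) to (10.3, 4.2), the purple cone covered √(2.3² + 2.4²) ≈ 3.3 units.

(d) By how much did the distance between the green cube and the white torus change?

-1.4

Before: roughly 4.7 units apart; after: 3.3. That's 1.4 units closer together.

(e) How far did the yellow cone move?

0.9

The yellow cone was near (10.4, 5.7) before and (10.7, 6.6) after, so it travelled √(0.3² + 0.9²) ≈ 0.9 units.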